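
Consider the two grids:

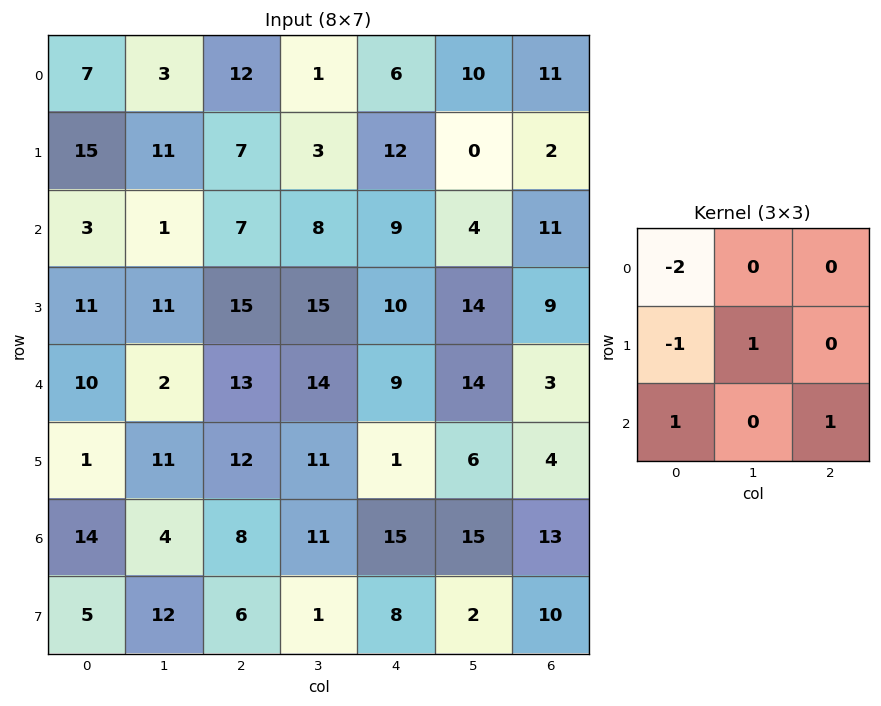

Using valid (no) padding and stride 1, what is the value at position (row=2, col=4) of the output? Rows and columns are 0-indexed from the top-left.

The receptive field on the input at this output position is [9 4 11 / 10 14 9 / 9 14 3]. Elementwise product with the kernel and sum: 9·-2 + 10·-1 + 14·1 + 9·1 + 3·1.

-2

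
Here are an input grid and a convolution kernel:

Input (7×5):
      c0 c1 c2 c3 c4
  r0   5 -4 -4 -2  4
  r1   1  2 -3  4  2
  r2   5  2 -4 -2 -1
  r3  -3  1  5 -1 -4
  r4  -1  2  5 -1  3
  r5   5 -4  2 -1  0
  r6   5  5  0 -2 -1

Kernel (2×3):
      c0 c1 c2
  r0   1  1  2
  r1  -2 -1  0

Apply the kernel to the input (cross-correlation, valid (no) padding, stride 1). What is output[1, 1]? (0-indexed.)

7

The receptive field on the input at this output position is [2 -3 4 / 2 -4 -2]. Elementwise product with the kernel and sum: 2·1 + -3·1 + 4·2 + 2·-2 + -4·-1.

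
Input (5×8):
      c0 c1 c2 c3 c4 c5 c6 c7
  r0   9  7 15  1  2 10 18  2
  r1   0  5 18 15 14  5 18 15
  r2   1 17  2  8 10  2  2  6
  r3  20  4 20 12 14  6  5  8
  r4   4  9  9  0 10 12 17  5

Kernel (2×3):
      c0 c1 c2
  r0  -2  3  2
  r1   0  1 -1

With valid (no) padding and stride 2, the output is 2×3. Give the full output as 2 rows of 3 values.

Output[0,0]: The receptive field on the input at this output position is [9 7 15 / 0 5 18]. Elementwise product with the kernel and sum: 9·-2 + 7·3 + 15·2 + 5·1 + 18·-1.
Output[0,1]: The receptive field on the input at this output position is [15 1 2 / 18 15 14]. Elementwise product with the kernel and sum: 15·-2 + 1·3 + 2·2 + 15·1 + 14·-1.

20 -22 49
37 38 -9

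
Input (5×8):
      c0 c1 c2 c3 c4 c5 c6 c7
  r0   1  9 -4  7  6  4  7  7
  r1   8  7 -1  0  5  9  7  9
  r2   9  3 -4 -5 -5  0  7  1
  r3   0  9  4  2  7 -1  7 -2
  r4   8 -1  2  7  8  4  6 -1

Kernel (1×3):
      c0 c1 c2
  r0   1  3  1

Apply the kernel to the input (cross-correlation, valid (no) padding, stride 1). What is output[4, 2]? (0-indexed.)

31

The receptive field on the input at this output position is [2 7 8]. Elementwise product with the kernel and sum: 2·1 + 7·3 + 8·1.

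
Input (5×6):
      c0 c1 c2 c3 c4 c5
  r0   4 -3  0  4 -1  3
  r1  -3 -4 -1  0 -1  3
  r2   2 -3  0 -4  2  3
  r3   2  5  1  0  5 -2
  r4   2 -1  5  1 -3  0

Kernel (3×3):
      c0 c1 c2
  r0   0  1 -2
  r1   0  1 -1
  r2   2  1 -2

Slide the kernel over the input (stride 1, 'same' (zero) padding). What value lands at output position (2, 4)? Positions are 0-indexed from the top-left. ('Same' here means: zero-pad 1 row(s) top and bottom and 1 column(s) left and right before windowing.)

The receptive field on the zero-padded input at this output position is [0 -1 3 / -4 2 3 / 0 5 -2]. Elementwise product with the kernel and sum: -1·1 + 3·-2 + 2·1 + 3·-1 + 0·2 + 5·1 + -2·-2.

1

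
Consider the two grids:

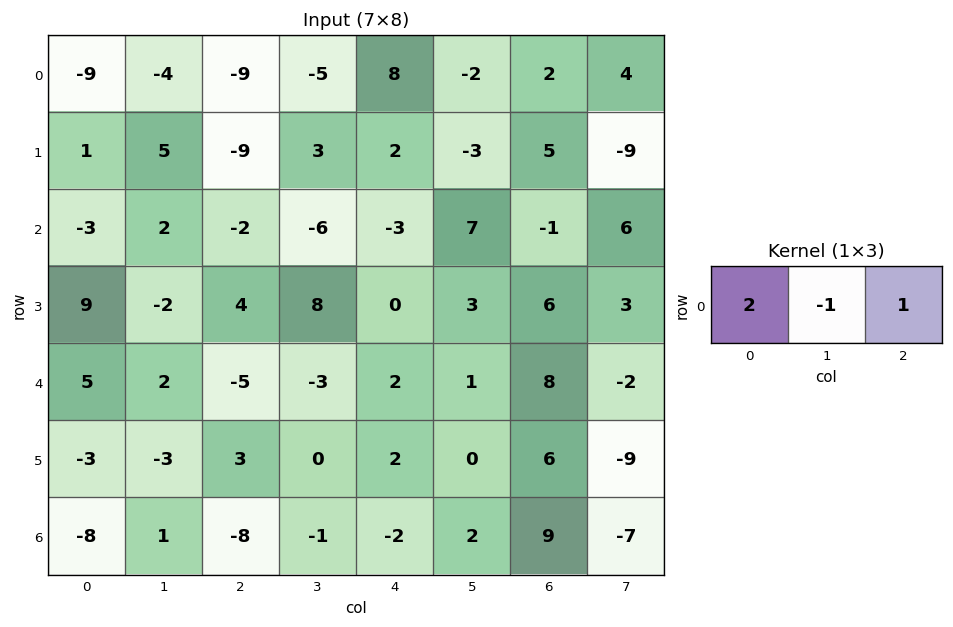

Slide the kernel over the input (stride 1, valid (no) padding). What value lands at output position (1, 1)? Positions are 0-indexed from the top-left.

The receptive field on the input at this output position is [5 -9 3]. Elementwise product with the kernel and sum: 5·2 + -9·-1 + 3·1.

22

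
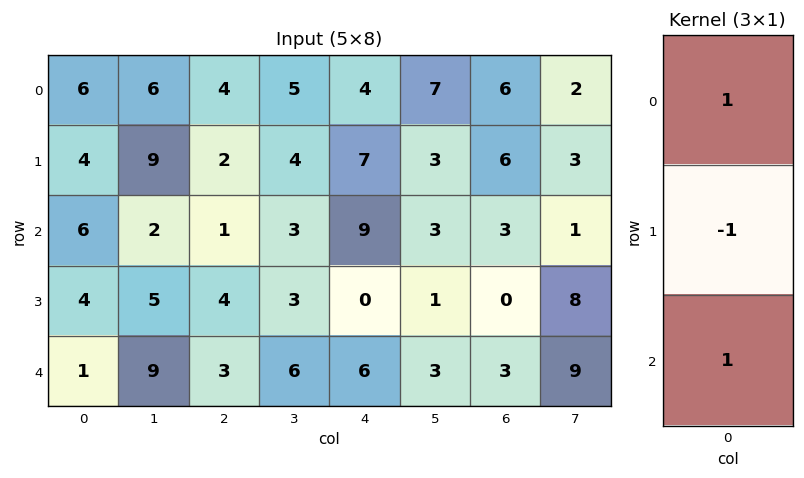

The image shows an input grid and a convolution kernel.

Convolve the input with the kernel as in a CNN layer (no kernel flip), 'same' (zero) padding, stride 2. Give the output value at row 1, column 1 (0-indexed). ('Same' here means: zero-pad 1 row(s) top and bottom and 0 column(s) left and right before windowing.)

The receptive field on the zero-padded input at this output position is [2 / 1 / 4]. Elementwise product with the kernel and sum: 2·1 + 1·-1 + 4·1.

5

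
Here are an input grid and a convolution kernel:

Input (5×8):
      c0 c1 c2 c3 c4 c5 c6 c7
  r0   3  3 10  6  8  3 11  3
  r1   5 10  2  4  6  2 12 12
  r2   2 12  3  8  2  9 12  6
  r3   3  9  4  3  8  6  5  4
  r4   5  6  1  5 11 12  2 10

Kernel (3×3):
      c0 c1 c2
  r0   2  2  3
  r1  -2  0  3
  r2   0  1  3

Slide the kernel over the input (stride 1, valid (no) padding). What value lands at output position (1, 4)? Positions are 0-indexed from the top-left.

The receptive field on the input at this output position is [6 2 12 / 2 9 12 / 8 6 5]. Elementwise product with the kernel and sum: 6·2 + 2·2 + 12·3 + 2·-2 + 12·3 + 6·1 + 5·3.

105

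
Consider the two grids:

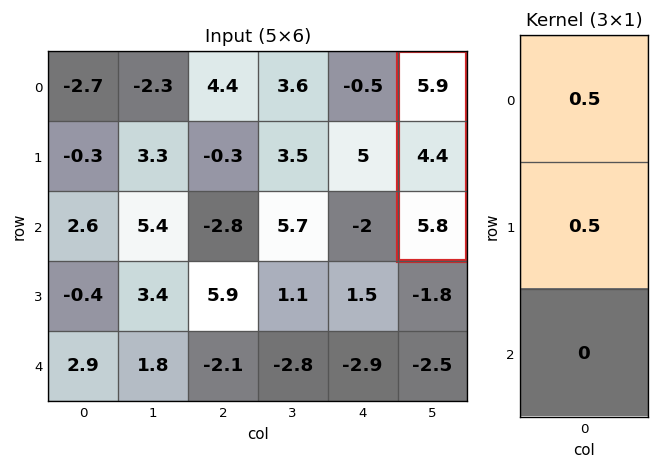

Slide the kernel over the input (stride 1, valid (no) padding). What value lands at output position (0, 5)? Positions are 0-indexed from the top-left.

The receptive field on the input at this output position is [5.9 / 4.4 / 5.8]. Elementwise product with the kernel and sum: 5.9·0.5 + 4.4·0.5.

5.15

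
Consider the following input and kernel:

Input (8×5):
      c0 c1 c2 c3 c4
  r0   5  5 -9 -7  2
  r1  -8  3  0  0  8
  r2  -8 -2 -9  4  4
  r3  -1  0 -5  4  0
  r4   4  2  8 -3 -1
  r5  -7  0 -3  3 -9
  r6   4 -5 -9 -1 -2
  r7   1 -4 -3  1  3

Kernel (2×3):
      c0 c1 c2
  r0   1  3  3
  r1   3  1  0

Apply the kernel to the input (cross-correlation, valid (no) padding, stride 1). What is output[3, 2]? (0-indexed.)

28

The receptive field on the input at this output position is [-5 4 0 / 8 -3 -1]. Elementwise product with the kernel and sum: -5·1 + 4·3 + 0·3 + 8·3 + -3·1.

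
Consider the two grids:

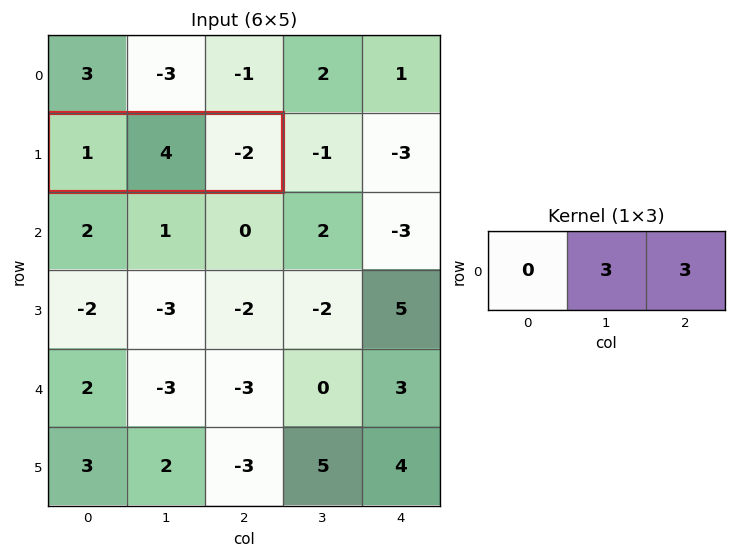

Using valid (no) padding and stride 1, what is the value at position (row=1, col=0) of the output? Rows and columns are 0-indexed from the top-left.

The receptive field on the input at this output position is [1 4 -2]. Elementwise product with the kernel and sum: 4·3 + -2·3.

6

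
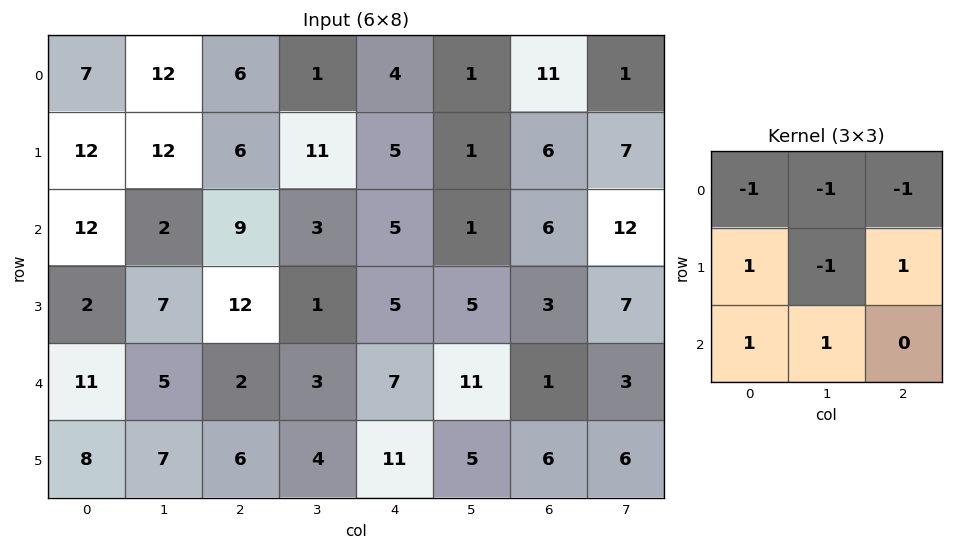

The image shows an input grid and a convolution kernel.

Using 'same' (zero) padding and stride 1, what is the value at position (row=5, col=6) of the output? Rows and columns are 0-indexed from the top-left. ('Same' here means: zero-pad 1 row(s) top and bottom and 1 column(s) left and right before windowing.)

The receptive field on the zero-padded input at this output position is [11 1 3 / 5 6 6 / 0 0 0]. Elementwise product with the kernel and sum: 11·-1 + 1·-1 + 3·-1 + 5·1 + 6·-1 + 6·1 + 0·1 + 0·1.

-10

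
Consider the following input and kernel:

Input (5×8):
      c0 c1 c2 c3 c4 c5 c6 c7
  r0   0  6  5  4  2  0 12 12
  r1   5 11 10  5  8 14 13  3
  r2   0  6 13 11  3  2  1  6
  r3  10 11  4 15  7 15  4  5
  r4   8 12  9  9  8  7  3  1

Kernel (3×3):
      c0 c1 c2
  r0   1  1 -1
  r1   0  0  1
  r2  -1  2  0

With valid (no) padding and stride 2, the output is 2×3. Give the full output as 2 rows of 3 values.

23 24 4
13 37 14

Output[0,0]: The receptive field on the input at this output position is [0 6 5 / 5 11 10 / 0 6 13]. Elementwise product with the kernel and sum: 0·1 + 6·1 + 5·-1 + 10·1 + 0·-1 + 6·2.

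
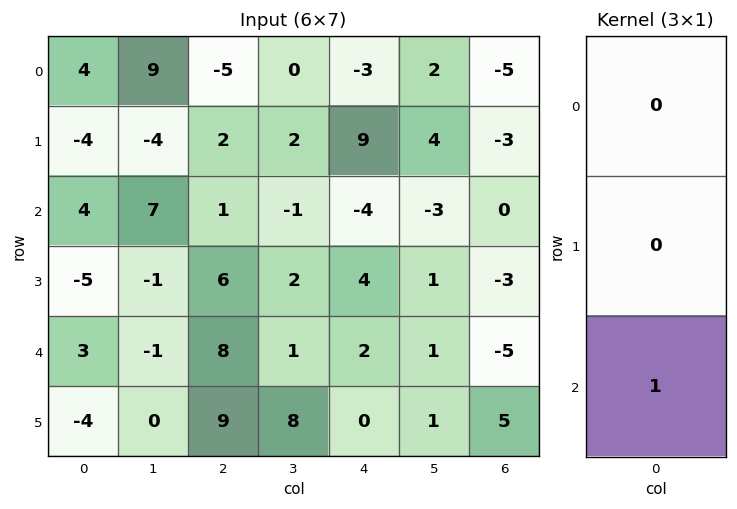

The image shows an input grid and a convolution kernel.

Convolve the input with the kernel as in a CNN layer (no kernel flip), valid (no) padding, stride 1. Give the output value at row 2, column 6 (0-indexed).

The receptive field on the input at this output position is [0 / -3 / -5]. Elementwise product with the kernel and sum: -5·1.

-5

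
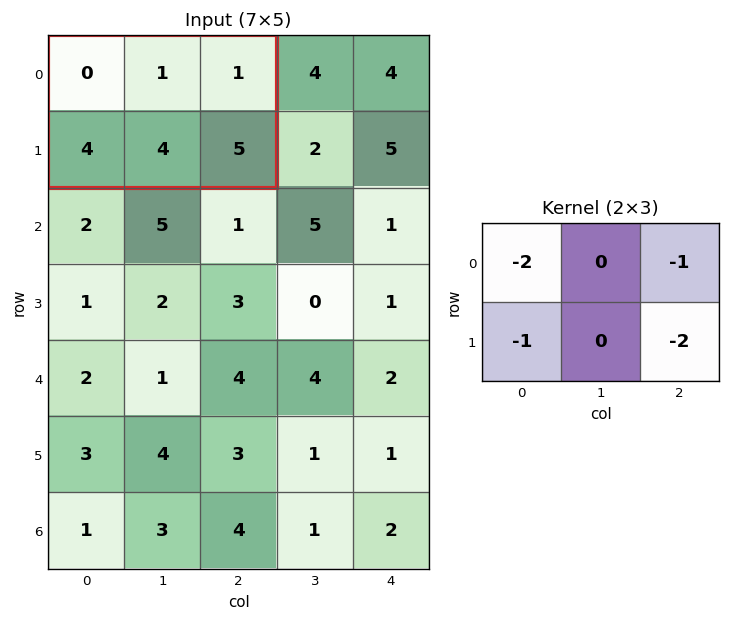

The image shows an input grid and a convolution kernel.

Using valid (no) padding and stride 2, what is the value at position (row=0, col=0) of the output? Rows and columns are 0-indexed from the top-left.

-15

The receptive field on the input at this output position is [0 1 1 / 4 4 5]. Elementwise product with the kernel and sum: 0·-2 + 1·-1 + 4·-1 + 5·-2.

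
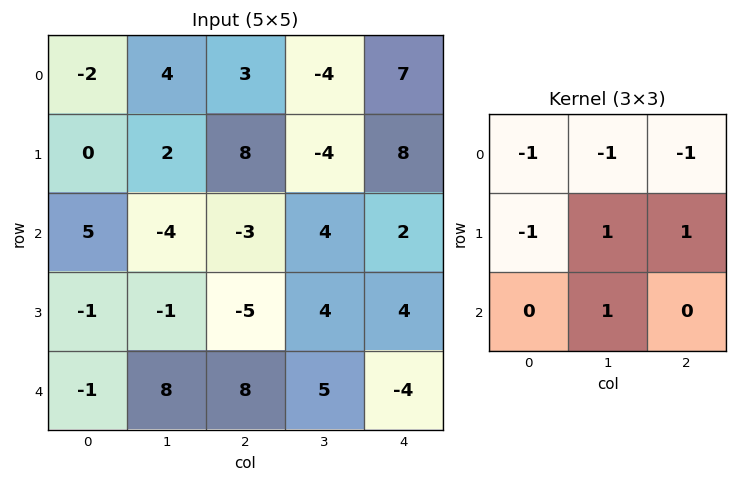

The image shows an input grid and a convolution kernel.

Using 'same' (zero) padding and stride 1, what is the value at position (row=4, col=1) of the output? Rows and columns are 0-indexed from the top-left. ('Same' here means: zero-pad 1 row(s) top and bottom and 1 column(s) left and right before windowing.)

The receptive field on the zero-padded input at this output position is [-1 -1 -5 / -1 8 8 / 0 0 0]. Elementwise product with the kernel and sum: -1·-1 + -1·-1 + -5·-1 + -1·-1 + 8·1 + 8·1 + 0·1.

24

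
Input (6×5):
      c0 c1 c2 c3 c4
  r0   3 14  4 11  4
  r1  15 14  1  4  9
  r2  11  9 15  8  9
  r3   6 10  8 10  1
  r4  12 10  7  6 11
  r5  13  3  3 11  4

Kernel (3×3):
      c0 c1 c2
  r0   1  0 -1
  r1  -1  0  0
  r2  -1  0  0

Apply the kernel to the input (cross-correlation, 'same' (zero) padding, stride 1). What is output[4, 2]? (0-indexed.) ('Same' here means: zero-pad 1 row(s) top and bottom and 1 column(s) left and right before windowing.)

-13

The receptive field on the zero-padded input at this output position is [10 8 10 / 10 7 6 / 3 3 11]. Elementwise product with the kernel and sum: 10·1 + 10·-1 + 10·-1 + 3·-1.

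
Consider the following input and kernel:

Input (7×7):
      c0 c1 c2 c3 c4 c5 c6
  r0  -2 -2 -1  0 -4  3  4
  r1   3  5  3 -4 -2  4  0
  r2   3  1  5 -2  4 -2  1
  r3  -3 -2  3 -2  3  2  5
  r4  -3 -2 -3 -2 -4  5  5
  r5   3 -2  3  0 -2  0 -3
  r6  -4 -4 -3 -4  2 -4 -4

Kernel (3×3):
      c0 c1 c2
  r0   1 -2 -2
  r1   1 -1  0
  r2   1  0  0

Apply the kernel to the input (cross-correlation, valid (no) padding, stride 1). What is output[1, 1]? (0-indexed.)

The receptive field on the input at this output position is [5 3 -4 / 1 5 -2 / -2 3 -2]. Elementwise product with the kernel and sum: 5·1 + 3·-2 + -4·-2 + 1·1 + 5·-1 + -2·1.

1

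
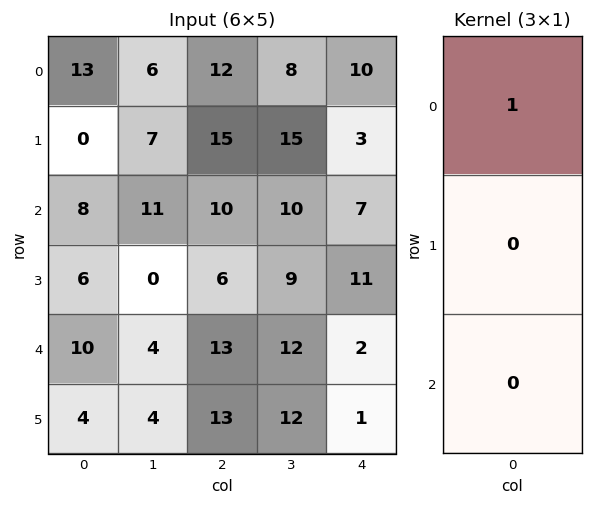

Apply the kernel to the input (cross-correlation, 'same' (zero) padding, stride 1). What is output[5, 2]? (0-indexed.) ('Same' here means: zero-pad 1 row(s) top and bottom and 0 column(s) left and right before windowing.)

The receptive field on the zero-padded input at this output position is [13 / 13 / 0]. Elementwise product with the kernel and sum: 13·1.

13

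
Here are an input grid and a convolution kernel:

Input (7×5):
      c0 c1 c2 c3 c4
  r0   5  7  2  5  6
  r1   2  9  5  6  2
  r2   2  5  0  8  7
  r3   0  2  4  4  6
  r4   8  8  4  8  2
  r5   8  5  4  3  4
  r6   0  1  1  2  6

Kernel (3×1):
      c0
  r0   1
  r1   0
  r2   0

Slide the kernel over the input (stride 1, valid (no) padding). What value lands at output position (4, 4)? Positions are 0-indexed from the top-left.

The receptive field on the input at this output position is [2 / 4 / 6]. Elementwise product with the kernel and sum: 2·1.

2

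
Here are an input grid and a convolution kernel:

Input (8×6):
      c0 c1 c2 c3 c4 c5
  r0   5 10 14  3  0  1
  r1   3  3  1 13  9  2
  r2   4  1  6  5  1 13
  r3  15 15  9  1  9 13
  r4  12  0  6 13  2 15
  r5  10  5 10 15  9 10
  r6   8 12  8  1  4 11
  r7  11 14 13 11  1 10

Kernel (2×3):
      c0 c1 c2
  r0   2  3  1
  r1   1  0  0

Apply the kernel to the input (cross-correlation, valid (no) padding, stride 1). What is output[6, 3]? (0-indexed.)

36

The receptive field on the input at this output position is [1 4 11 / 11 1 10]. Elementwise product with the kernel and sum: 1·2 + 4·3 + 11·1 + 11·1.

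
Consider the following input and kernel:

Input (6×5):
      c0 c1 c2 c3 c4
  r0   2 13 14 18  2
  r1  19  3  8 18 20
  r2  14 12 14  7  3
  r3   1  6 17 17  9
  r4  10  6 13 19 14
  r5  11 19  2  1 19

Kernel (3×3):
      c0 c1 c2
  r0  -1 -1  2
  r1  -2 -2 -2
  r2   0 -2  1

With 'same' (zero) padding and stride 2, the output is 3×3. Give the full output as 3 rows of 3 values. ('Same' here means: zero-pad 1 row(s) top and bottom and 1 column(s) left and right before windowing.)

-65 -88 -80
-61 -58 -76
-24 -68 -130

Output[0,0]: The receptive field on the zero-padded input at this output position is [0 0 0 / 0 2 13 / 0 19 3]. Elementwise product with the kernel and sum: 0·-1 + 0·-1 + 0·2 + 0·-2 + 2·-2 + 13·-2 + 19·-2 + 3·1.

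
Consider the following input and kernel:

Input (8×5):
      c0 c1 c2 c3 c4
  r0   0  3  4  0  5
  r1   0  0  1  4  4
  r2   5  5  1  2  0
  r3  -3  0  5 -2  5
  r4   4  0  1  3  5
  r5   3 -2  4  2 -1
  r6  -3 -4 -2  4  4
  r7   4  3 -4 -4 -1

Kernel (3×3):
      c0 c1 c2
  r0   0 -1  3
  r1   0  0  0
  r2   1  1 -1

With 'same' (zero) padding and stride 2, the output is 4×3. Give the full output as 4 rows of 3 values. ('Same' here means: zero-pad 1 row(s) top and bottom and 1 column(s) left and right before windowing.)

0 -3 8
-3 18 -1
8 -11 -4
-8 5 -4

Output[0,0]: The receptive field on the zero-padded input at this output position is [0 0 0 / 0 0 3 / 0 0 0]. Elementwise product with the kernel and sum: 0·-1 + 0·3 + 0·1 + 0·1 + 0·-1.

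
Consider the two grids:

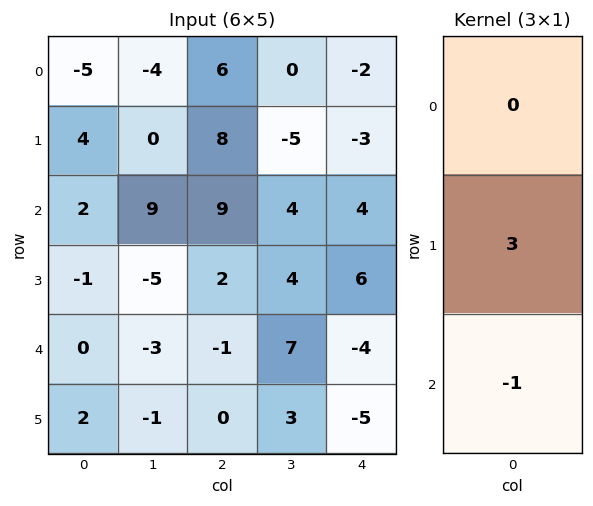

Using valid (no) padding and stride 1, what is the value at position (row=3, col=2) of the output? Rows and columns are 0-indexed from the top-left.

-3

The receptive field on the input at this output position is [2 / -1 / 0]. Elementwise product with the kernel and sum: -1·3 + 0·-1.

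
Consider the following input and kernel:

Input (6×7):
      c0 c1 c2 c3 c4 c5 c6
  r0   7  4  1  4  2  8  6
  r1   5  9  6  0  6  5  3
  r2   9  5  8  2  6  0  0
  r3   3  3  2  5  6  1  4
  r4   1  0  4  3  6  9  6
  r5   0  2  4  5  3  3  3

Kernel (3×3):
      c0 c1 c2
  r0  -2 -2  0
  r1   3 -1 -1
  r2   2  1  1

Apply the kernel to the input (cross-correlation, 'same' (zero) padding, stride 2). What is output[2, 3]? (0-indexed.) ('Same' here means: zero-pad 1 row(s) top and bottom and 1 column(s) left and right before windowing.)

20

The receptive field on the zero-padded input at this output position is [1 4 0 / 9 6 0 / 3 3 0]. Elementwise product with the kernel and sum: 1·-2 + 4·-2 + 9·3 + 6·-1 + 0·-1 + 3·2 + 3·1 + 0·1.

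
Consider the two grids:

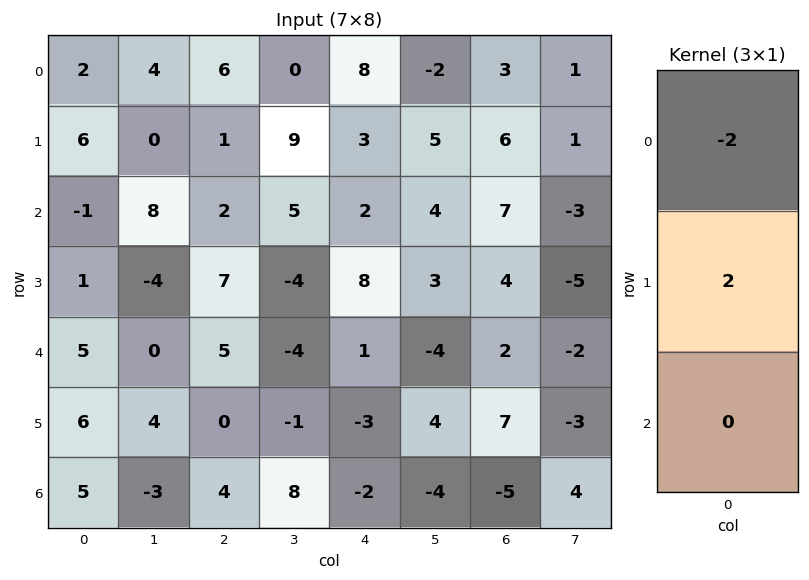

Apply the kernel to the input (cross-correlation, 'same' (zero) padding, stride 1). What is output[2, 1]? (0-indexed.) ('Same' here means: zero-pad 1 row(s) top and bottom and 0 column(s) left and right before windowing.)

16

The receptive field on the zero-padded input at this output position is [0 / 8 / -4]. Elementwise product with the kernel and sum: 0·-2 + 8·2.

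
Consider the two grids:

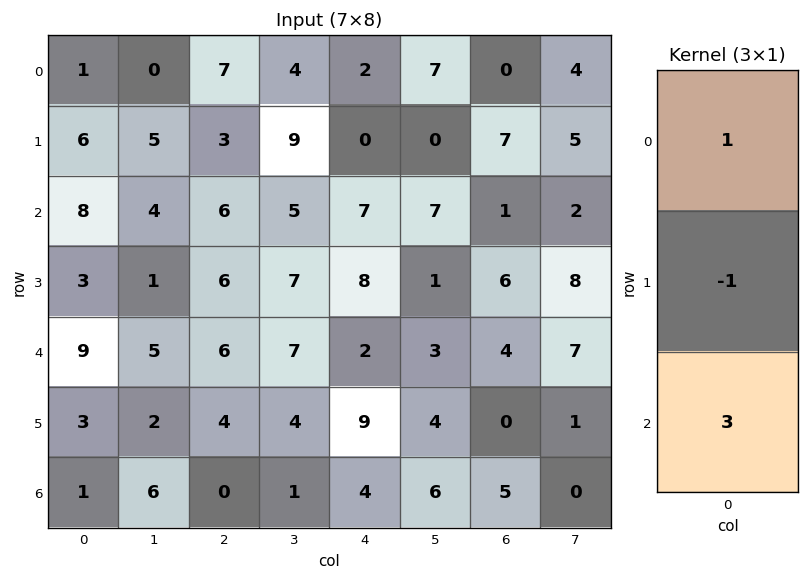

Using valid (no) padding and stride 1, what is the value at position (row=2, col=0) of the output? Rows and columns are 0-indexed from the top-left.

32

The receptive field on the input at this output position is [8 / 3 / 9]. Elementwise product with the kernel and sum: 8·1 + 3·-1 + 9·3.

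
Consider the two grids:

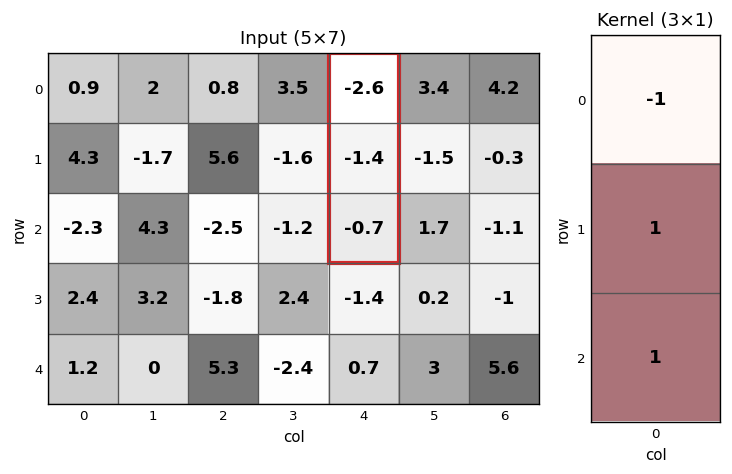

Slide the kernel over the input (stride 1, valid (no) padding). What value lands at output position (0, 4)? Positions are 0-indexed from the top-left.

0.5

The receptive field on the input at this output position is [-2.6 / -1.4 / -0.7]. Elementwise product with the kernel and sum: -2.6·-1 + -1.4·1 + -0.7·1.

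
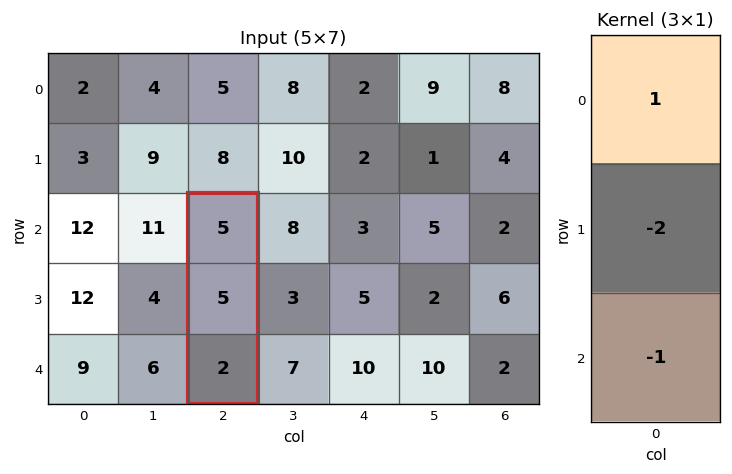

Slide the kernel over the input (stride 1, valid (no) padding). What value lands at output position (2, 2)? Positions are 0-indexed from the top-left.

-7

The receptive field on the input at this output position is [5 / 5 / 2]. Elementwise product with the kernel and sum: 5·1 + 5·-2 + 2·-1.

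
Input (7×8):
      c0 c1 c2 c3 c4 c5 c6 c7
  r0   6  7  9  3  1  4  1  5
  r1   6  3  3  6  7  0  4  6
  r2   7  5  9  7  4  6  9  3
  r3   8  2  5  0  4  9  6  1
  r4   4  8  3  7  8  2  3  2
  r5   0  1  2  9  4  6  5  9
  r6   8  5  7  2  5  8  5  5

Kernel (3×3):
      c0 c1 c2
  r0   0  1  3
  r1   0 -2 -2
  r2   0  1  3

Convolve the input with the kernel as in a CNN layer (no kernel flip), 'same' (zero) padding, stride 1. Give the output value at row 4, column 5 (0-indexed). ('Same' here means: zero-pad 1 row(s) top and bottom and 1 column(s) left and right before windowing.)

38

The receptive field on the zero-padded input at this output position is [4 9 6 / 8 2 3 / 4 6 5]. Elementwise product with the kernel and sum: 9·1 + 6·3 + 2·-2 + 3·-2 + 6·1 + 5·3.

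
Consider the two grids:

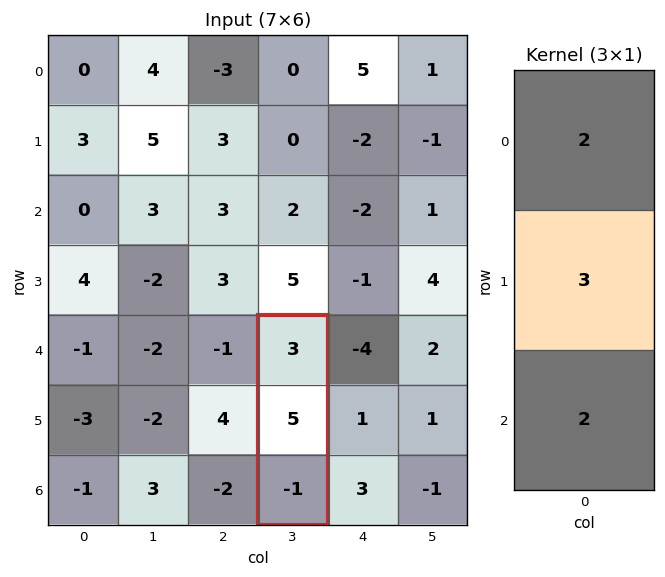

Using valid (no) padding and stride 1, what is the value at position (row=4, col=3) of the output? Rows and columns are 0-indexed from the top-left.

The receptive field on the input at this output position is [3 / 5 / -1]. Elementwise product with the kernel and sum: 3·2 + 5·3 + -1·2.

19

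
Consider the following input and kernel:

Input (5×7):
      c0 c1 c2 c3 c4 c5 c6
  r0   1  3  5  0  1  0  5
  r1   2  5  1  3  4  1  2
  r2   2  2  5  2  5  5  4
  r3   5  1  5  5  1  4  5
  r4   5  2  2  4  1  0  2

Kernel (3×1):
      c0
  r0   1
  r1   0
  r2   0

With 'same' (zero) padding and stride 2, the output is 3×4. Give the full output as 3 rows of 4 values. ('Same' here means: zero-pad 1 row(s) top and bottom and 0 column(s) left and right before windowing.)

0 0 0 0
2 1 4 2
5 5 1 5

Output[0,0]: The receptive field on the zero-padded input at this output position is [0 / 1 / 2]. Elementwise product with the kernel and sum: 0·1.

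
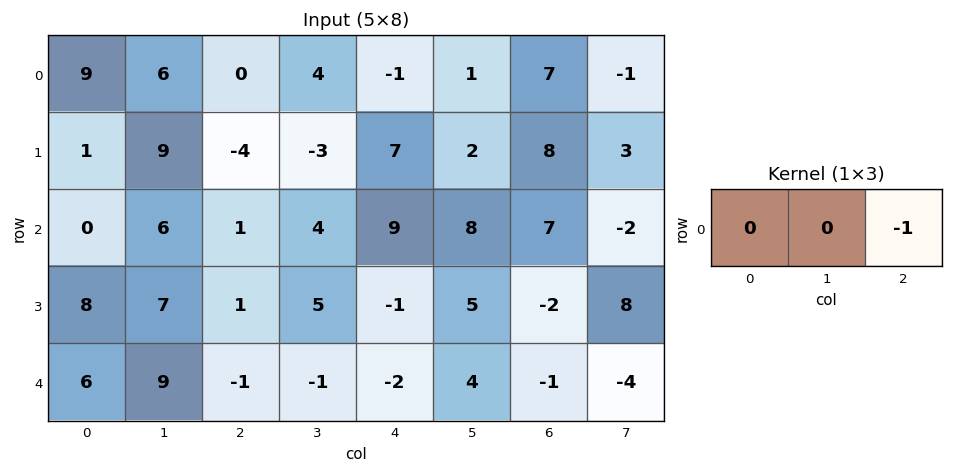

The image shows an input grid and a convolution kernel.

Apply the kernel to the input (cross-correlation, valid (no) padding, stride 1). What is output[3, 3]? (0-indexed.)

-5

The receptive field on the input at this output position is [5 -1 5]. Elementwise product with the kernel and sum: 5·-1.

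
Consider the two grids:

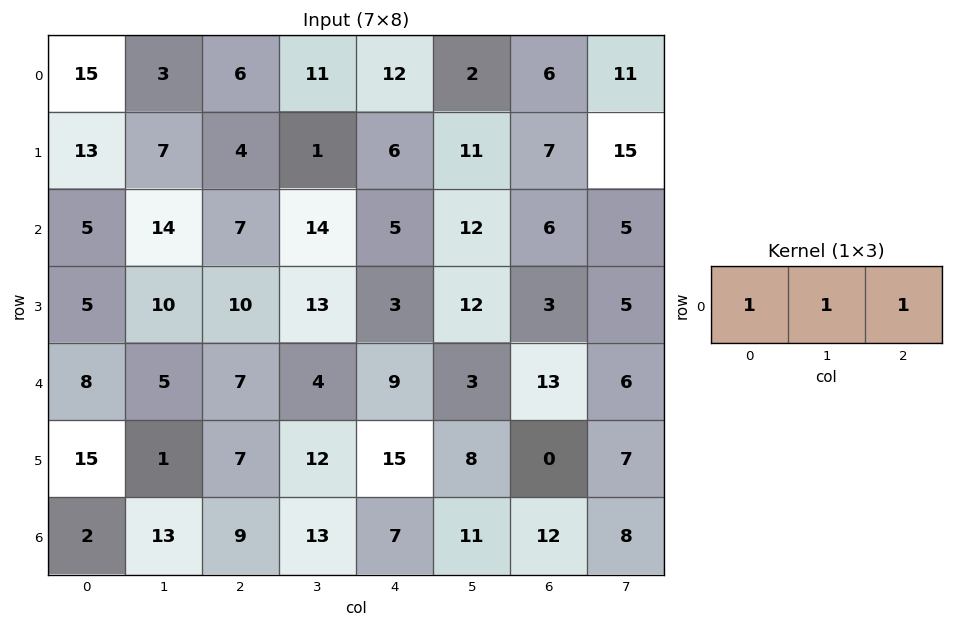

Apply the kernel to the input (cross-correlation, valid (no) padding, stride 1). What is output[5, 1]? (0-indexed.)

20

The receptive field on the input at this output position is [1 7 12]. Elementwise product with the kernel and sum: 1·1 + 7·1 + 12·1.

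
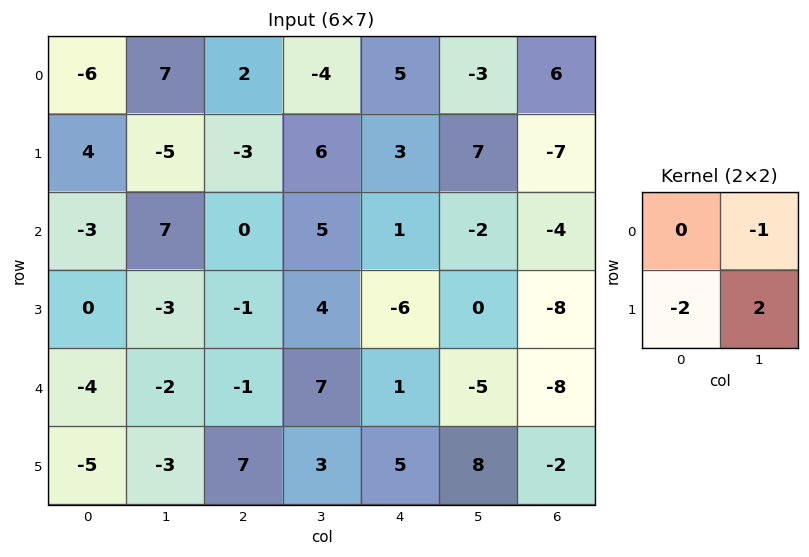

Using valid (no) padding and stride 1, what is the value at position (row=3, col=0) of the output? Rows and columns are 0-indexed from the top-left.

The receptive field on the input at this output position is [0 -3 / -4 -2]. Elementwise product with the kernel and sum: -3·-1 + -4·-2 + -2·2.

7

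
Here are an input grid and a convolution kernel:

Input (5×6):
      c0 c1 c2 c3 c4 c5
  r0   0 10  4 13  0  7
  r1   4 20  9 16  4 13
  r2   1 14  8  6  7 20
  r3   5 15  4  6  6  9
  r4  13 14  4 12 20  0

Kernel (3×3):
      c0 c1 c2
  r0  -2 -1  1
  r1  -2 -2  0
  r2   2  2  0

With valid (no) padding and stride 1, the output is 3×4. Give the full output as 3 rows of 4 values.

-24 -25 -43 -33
-9 -39 -38 -25
6 -32 -3 41

Output[0,0]: The receptive field on the input at this output position is [0 10 4 / 4 20 9 / 1 14 8]. Elementwise product with the kernel and sum: 0·-2 + 10·-1 + 4·1 + 4·-2 + 20·-2 + 1·2 + 14·2.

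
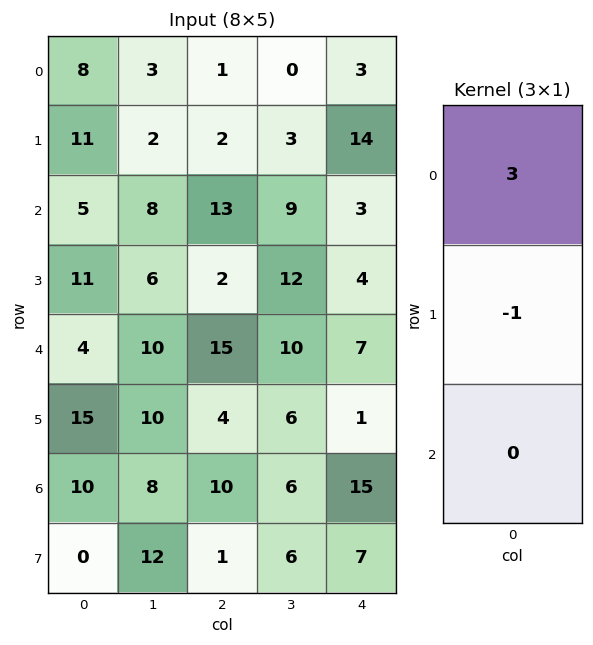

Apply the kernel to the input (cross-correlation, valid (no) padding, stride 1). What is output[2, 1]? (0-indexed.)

The receptive field on the input at this output position is [8 / 6 / 10]. Elementwise product with the kernel and sum: 8·3 + 6·-1.

18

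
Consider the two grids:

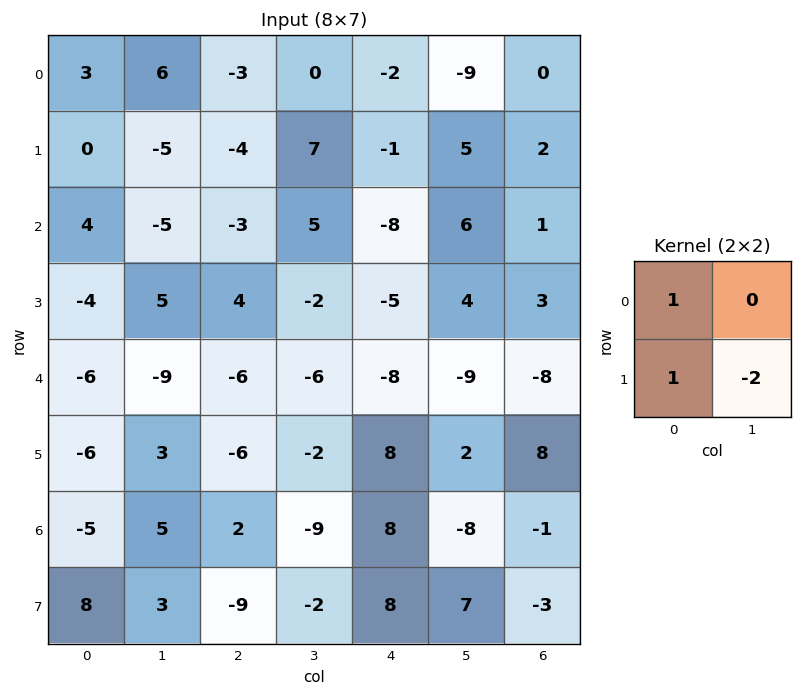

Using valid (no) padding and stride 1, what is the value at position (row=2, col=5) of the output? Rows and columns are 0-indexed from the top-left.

The receptive field on the input at this output position is [6 1 / 4 3]. Elementwise product with the kernel and sum: 6·1 + 4·1 + 3·-2.

4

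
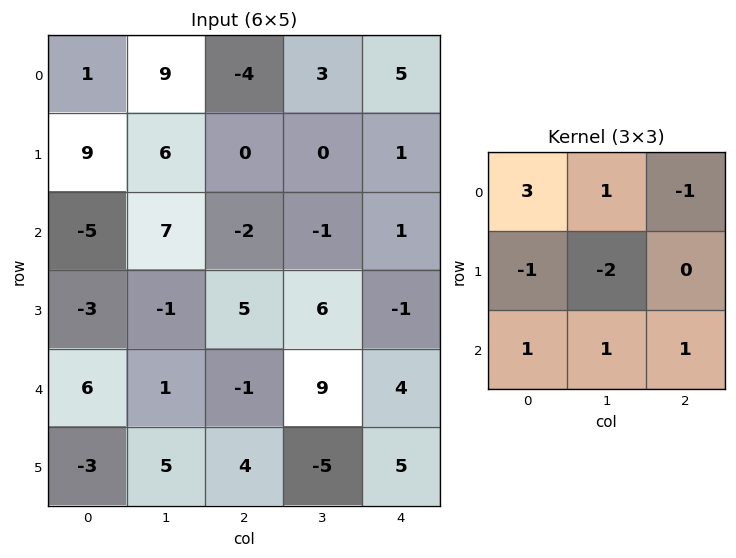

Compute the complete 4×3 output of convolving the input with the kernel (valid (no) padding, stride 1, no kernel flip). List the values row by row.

Output[0,0]: The receptive field on the input at this output position is [1 9 -4 / 9 6 0 / -5 7 -2]. Elementwise product with the kernel and sum: 1·3 + 9·1 + -4·-1 + 9·-1 + 6·-2 + -5·1 + 7·1 + -2·1.

-5 18 -16
25 25 13
5 20 -13
-17 1 9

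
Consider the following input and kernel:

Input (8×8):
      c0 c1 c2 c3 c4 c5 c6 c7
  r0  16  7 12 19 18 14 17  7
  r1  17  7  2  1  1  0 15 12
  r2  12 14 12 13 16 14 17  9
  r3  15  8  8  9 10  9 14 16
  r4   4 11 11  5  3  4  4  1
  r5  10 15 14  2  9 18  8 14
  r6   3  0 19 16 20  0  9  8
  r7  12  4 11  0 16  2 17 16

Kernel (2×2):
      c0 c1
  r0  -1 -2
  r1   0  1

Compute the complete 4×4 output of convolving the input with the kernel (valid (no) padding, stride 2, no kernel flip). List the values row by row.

-23 -49 -46 -19
-32 -29 -35 -19
-11 -19 7 8
1 -51 -18 -9

Output[0,0]: The receptive field on the input at this output position is [16 7 / 17 7]. Elementwise product with the kernel and sum: 16·-1 + 7·-2 + 7·1.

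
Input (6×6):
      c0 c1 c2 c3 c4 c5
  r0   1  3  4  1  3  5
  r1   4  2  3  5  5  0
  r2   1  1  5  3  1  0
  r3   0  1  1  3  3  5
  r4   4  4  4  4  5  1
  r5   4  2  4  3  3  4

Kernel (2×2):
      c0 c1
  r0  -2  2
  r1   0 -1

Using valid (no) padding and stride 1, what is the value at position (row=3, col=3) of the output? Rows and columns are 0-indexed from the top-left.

-5

The receptive field on the input at this output position is [3 3 / 4 5]. Elementwise product with the kernel and sum: 3·-2 + 3·2 + 5·-1.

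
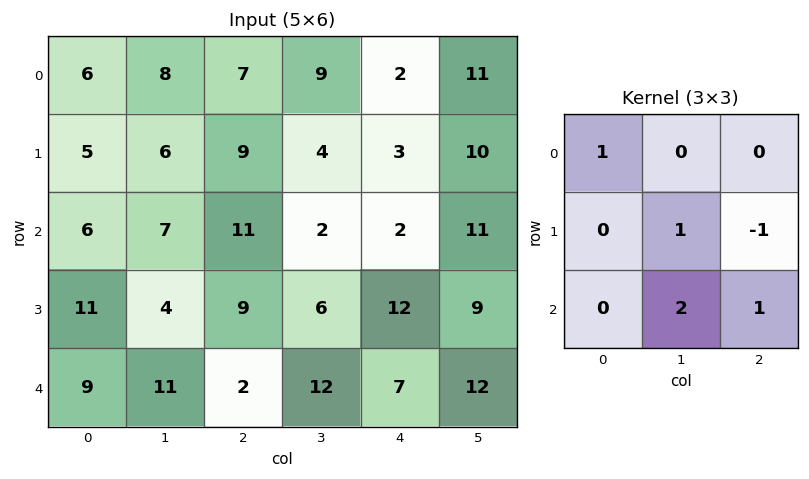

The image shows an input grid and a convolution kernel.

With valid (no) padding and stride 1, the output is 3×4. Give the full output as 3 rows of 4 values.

28 37 14 17
18 39 33 28
25 26 36 31

Output[0,0]: The receptive field on the input at this output position is [6 8 7 / 5 6 9 / 6 7 11]. Elementwise product with the kernel and sum: 6·1 + 6·1 + 9·-1 + 7·2 + 11·1.
Output[0,1]: The receptive field on the input at this output position is [8 7 9 / 6 9 4 / 7 11 2]. Elementwise product with the kernel and sum: 8·1 + 9·1 + 4·-1 + 11·2 + 2·1.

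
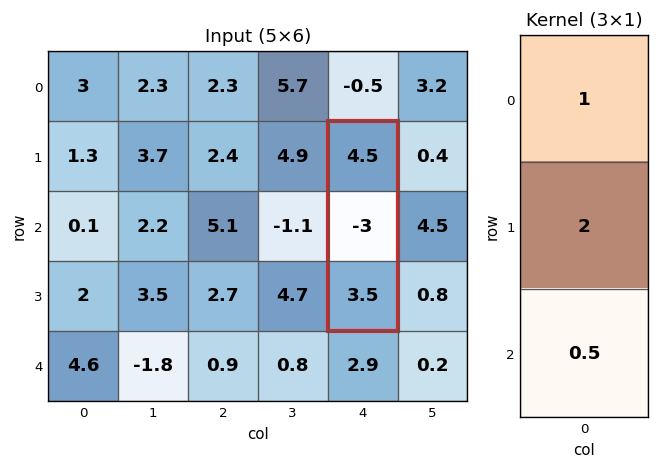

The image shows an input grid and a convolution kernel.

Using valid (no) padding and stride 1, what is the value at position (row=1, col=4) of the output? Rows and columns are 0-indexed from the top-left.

The receptive field on the input at this output position is [4.5 / -3 / 3.5]. Elementwise product with the kernel and sum: 4.5·1 + -3·2 + 3.5·0.5.

0.25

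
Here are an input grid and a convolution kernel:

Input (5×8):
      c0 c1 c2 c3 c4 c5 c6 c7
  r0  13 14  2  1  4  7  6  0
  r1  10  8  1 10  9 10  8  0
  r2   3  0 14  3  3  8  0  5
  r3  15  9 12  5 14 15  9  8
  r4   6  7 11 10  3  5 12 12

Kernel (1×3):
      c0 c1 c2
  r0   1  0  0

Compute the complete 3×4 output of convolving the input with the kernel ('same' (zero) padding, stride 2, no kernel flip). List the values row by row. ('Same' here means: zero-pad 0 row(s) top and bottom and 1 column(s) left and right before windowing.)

Output[0,0]: The receptive field on the zero-padded input at this output position is [0 13 14]. Elementwise product with the kernel and sum: 0·1.
Output[0,1]: The receptive field on the zero-padded input at this output position is [14 2 1]. Elementwise product with the kernel and sum: 14·1.

0 14 1 7
0 0 3 8
0 7 10 5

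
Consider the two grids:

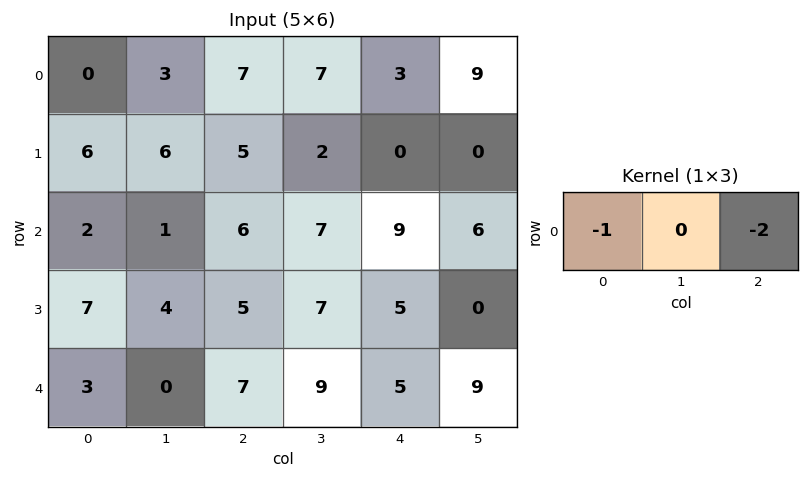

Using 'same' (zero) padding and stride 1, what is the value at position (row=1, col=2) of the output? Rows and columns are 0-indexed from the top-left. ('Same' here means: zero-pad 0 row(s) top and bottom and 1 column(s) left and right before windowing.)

The receptive field on the zero-padded input at this output position is [6 5 2]. Elementwise product with the kernel and sum: 6·-1 + 2·-2.

-10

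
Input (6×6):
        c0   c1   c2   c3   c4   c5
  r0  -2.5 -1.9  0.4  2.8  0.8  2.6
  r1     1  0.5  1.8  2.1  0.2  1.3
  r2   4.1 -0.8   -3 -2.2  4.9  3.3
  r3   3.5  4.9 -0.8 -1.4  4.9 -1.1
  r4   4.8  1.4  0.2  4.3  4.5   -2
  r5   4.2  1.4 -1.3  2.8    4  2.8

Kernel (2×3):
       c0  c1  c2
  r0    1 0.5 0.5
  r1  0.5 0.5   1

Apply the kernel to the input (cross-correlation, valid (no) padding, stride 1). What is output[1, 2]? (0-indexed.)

The receptive field on the input at this output position is [1.8 2.1 0.2 / -3 -2.2 4.9]. Elementwise product with the kernel and sum: 1.8·1 + 2.1·0.5 + 0.2·0.5 + -3·0.5 + -2.2·0.5 + 4.9·1.

5.25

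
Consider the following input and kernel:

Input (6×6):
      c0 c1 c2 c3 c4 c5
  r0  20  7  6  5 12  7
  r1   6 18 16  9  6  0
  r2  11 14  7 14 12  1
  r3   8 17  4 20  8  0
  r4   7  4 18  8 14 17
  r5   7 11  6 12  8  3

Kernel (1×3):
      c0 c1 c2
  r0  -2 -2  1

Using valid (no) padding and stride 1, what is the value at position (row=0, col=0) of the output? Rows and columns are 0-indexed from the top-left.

The receptive field on the input at this output position is [20 7 6]. Elementwise product with the kernel and sum: 20·-2 + 7·-2 + 6·1.

-48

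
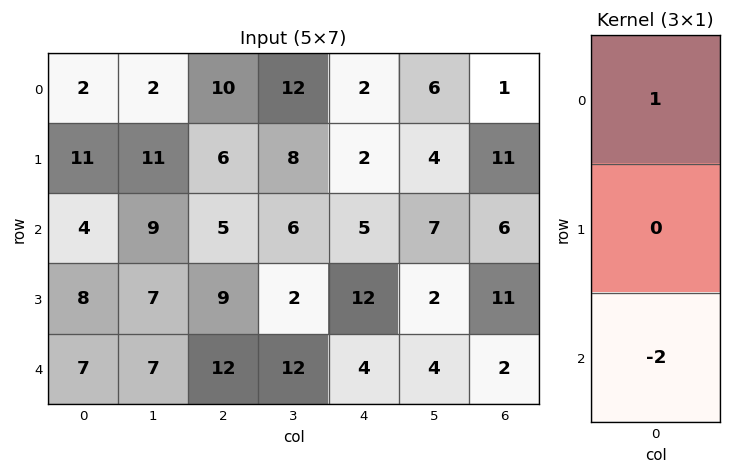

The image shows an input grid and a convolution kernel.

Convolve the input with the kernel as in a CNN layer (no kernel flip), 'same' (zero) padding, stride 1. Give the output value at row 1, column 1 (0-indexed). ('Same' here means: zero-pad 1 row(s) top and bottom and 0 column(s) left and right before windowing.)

The receptive field on the zero-padded input at this output position is [2 / 11 / 9]. Elementwise product with the kernel and sum: 2·1 + 9·-2.

-16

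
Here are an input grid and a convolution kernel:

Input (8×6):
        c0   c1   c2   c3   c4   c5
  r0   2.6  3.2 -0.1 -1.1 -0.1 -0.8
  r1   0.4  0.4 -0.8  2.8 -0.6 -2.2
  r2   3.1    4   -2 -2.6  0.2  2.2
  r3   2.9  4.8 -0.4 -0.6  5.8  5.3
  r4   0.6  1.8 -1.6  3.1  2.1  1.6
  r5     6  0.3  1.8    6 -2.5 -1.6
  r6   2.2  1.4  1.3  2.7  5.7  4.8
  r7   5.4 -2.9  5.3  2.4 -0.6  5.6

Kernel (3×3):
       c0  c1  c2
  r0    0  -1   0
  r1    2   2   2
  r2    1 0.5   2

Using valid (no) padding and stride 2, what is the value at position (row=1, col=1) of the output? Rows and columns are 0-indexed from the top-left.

The receptive field on the input at this output position is [-2 -2.6 0.2 / -0.4 -0.6 5.8 / -1.6 3.1 2.1]. Elementwise product with the kernel and sum: -2.6·-1 + -0.4·2 + -0.6·2 + 5.8·2 + -1.6·1 + 3.1·0.5 + 2.1·2.

16.35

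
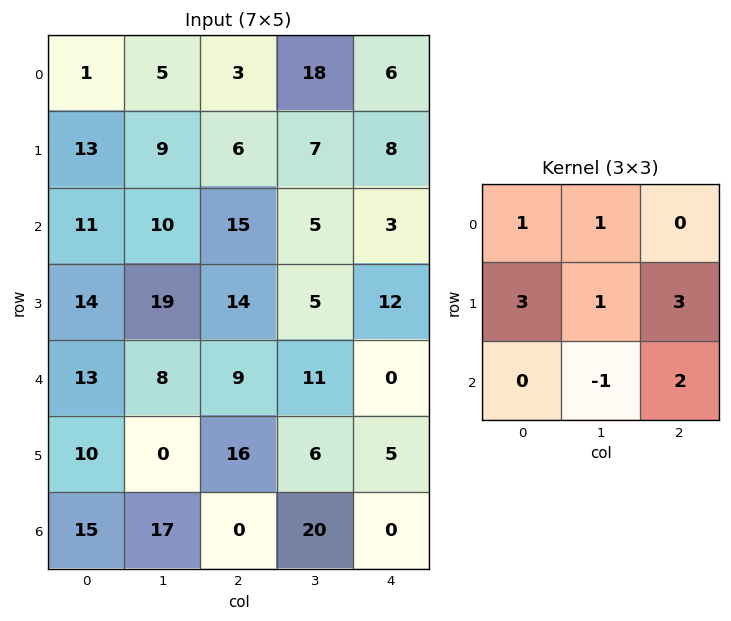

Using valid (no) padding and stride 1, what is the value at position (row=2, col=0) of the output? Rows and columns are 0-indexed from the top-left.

The receptive field on the input at this output position is [11 10 15 / 14 19 14 / 13 8 9]. Elementwise product with the kernel and sum: 11·1 + 10·1 + 14·3 + 19·1 + 14·3 + 8·-1 + 9·2.

134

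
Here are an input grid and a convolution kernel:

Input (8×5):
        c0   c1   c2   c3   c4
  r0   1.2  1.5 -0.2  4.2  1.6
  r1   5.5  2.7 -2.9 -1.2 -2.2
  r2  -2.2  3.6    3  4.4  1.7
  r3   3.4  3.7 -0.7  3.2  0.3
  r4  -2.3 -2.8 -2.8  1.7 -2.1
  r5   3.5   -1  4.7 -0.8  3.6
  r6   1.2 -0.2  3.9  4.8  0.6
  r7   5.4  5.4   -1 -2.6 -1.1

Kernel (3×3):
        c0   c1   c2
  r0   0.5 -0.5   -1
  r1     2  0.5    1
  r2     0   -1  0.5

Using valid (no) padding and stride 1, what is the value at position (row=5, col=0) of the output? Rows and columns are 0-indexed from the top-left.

-2.15

The receptive field on the input at this output position is [3.5 -1 4.7 / 1.2 -0.2 3.9 / 5.4 5.4 -1]. Elementwise product with the kernel and sum: 3.5·0.5 + -1·-0.5 + 4.7·-1 + 1.2·2 + -0.2·0.5 + 3.9·1 + 5.4·-1 + -1·0.5.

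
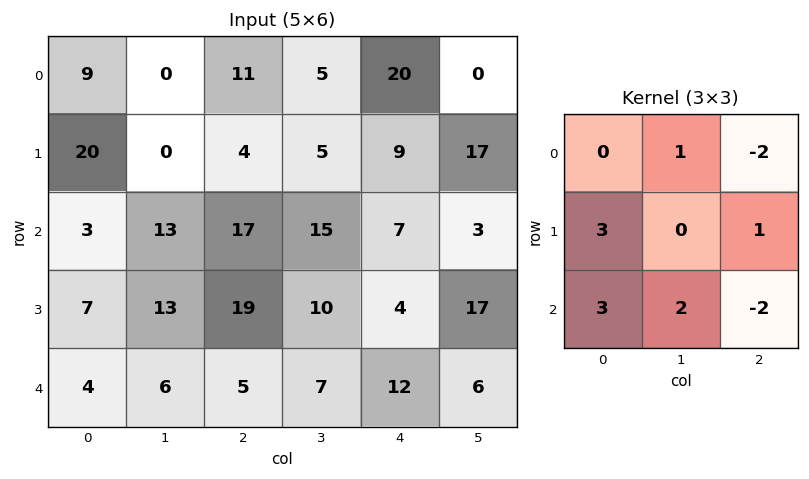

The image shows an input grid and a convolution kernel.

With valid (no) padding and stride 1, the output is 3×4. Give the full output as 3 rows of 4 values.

Output[0,0]: The receptive field on the input at this output position is [9 0 11 / 20 0 4 / 3 13 17]. Elementwise product with the kernel and sum: 0·1 + 11·-2 + 20·3 + 4·1 + 3·3 + 13·2 + 17·-2.

43 49 53 105
27 105 114 27
33 50 67 81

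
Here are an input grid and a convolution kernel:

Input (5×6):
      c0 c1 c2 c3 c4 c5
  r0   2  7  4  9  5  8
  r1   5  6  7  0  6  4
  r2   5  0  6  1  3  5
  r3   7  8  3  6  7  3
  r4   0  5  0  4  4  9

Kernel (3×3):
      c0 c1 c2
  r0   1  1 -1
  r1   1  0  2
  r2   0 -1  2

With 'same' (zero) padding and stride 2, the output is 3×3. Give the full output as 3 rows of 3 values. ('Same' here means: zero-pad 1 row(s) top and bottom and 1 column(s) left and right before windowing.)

Output[0,0]: The receptive field on the zero-padded input at this output position is [0 0 0 / 0 2 7 / 0 5 6]. Elementwise product with the kernel and sum: 0·1 + 0·1 + 0·-1 + 0·1 + 7·2 + 5·-1 + 6·2.
Output[0,1]: The receptive field on the zero-padded input at this output position is [0 0 0 / 7 4 9 / 6 7 0]. Elementwise product with the kernel and sum: 0·1 + 0·1 + 0·-1 + 7·1 + 9·2 + 7·-1 + 0·2.

21 18 27
8 24 12
9 18 32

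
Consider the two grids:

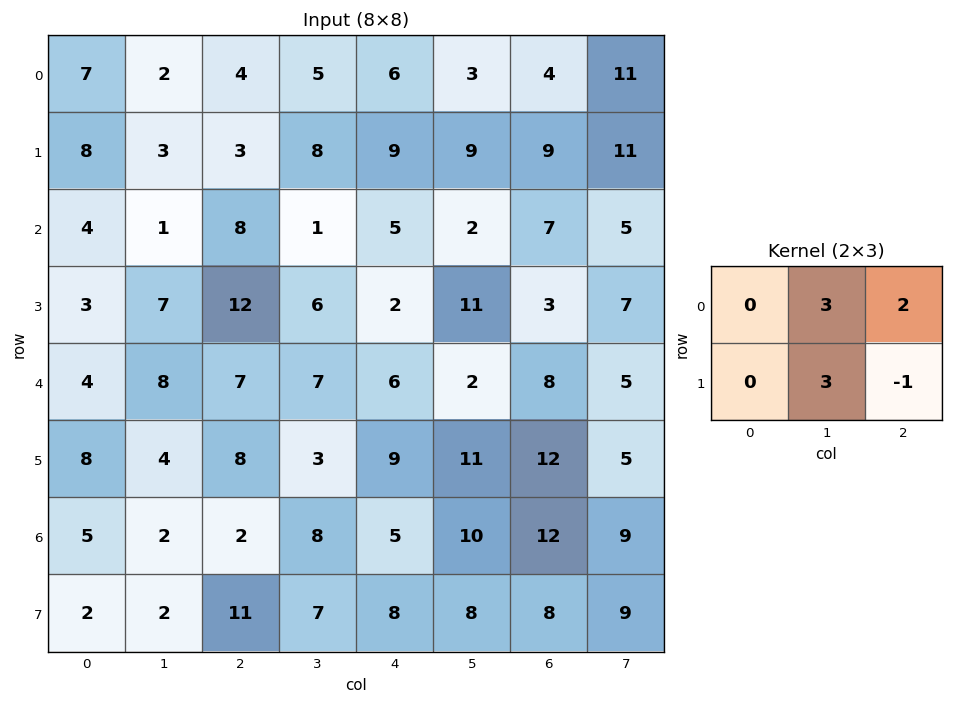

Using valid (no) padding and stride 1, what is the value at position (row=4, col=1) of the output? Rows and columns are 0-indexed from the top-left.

The receptive field on the input at this output position is [8 7 7 / 4 8 3]. Elementwise product with the kernel and sum: 7·3 + 7·2 + 8·3 + 3·-1.

56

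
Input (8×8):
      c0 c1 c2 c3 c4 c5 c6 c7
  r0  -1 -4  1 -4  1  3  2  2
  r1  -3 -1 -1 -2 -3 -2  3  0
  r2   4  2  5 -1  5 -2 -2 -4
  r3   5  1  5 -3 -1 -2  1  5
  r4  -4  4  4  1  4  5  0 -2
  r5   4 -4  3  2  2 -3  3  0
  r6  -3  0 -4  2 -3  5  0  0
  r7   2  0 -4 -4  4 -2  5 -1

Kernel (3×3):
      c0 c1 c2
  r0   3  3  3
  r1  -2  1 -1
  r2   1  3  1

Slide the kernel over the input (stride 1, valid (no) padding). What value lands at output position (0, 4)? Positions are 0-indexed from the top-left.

16

The receptive field on the input at this output position is [1 3 2 / -3 -2 3 / 5 -2 -2]. Elementwise product with the kernel and sum: 1·3 + 3·3 + 2·3 + -3·-2 + -2·1 + 3·-1 + 5·1 + -2·3 + -2·1.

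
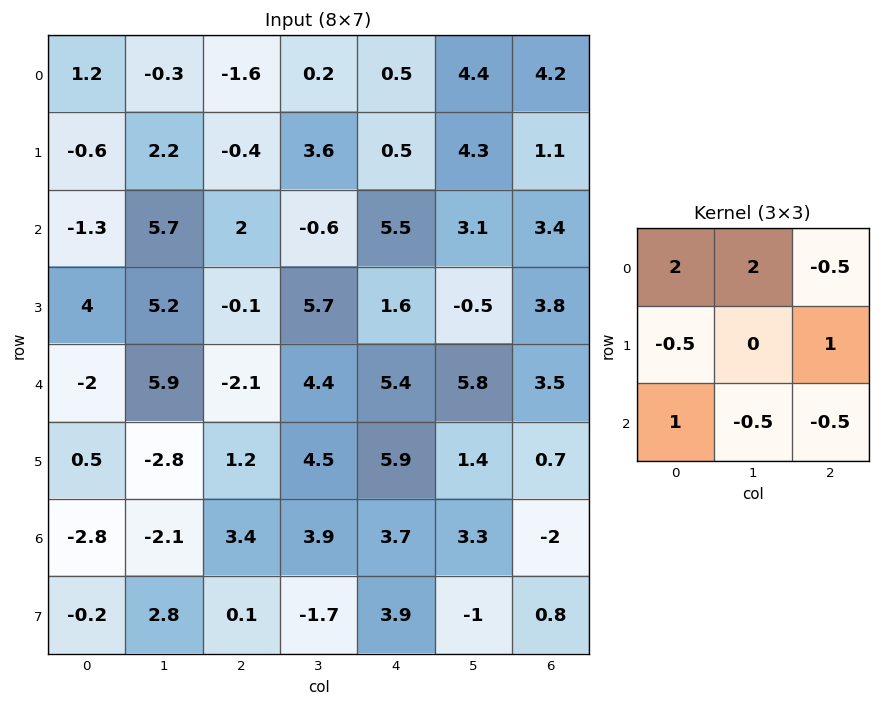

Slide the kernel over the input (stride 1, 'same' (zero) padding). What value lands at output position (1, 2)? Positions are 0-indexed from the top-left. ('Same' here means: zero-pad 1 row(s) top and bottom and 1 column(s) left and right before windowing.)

3.6

The receptive field on the zero-padded input at this output position is [-0.3 -1.6 0.2 / 2.2 -0.4 3.6 / 5.7 2 -0.6]. Elementwise product with the kernel and sum: -0.3·2 + -1.6·2 + 0.2·-0.5 + 2.2·-0.5 + 3.6·1 + 5.7·1 + 2·-0.5 + -0.6·-0.5.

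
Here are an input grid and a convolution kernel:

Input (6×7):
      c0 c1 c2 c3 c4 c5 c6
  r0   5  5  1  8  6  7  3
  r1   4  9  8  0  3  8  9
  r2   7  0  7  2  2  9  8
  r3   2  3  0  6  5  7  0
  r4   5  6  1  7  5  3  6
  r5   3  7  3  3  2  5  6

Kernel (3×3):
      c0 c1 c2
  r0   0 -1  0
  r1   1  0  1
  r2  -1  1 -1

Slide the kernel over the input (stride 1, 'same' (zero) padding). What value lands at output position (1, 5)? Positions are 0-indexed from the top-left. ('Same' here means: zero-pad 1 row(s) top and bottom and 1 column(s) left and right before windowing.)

4

The receptive field on the zero-padded input at this output position is [6 7 3 / 3 8 9 / 2 9 8]. Elementwise product with the kernel and sum: 7·-1 + 3·1 + 9·1 + 2·-1 + 9·1 + 8·-1.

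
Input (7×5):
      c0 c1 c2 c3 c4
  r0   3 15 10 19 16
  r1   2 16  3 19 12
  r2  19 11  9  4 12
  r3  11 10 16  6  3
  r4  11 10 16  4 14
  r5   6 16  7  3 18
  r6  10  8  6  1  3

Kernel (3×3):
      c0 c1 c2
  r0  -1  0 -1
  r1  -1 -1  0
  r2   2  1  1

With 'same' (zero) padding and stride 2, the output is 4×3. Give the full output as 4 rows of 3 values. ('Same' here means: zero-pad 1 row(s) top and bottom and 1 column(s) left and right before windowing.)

Output[0,0]: The receptive field on the zero-padded input at this output position is [0 0 0 / 0 3 15 / 0 2 16]. Elementwise product with the kernel and sum: 0·-1 + 0·-1 + 0·-1 + 3·-1 + 0·2 + 2·1 + 16·1.

15 29 15
-14 -13 -20
1 0 0
-26 -33 -7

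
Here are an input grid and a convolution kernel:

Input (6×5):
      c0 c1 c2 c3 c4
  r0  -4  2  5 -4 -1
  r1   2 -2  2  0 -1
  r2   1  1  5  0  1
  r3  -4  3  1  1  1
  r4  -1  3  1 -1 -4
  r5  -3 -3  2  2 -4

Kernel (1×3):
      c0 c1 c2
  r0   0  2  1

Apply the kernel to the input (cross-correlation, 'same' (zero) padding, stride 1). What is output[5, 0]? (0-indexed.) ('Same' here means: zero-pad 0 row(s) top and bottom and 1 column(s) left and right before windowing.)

The receptive field on the zero-padded input at this output position is [0 -3 -3]. Elementwise product with the kernel and sum: -3·2 + -3·1.

-9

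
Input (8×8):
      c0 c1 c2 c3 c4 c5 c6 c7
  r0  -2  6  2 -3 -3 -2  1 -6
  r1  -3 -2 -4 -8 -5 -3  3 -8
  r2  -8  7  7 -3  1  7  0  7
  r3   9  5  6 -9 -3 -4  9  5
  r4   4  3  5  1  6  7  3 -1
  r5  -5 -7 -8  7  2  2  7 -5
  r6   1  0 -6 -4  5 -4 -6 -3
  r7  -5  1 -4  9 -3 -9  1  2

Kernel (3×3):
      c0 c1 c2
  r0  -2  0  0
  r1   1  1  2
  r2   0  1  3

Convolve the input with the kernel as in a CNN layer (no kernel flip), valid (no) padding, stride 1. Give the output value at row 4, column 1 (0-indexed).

-25

The receptive field on the input at this output position is [3 5 1 / -7 -8 7 / 0 -6 -4]. Elementwise product with the kernel and sum: 3·-2 + -7·1 + -8·1 + 7·2 + -6·1 + -4·3.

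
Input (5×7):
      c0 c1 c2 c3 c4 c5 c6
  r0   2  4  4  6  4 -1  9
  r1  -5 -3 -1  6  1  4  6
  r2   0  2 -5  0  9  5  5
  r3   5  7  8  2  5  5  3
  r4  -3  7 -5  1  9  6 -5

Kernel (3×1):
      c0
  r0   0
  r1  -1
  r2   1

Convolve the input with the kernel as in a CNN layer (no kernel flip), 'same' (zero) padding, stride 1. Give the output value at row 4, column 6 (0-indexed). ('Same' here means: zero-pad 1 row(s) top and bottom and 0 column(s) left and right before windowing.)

The receptive field on the zero-padded input at this output position is [3 / -5 / 0]. Elementwise product with the kernel and sum: -5·-1 + 0·1.

5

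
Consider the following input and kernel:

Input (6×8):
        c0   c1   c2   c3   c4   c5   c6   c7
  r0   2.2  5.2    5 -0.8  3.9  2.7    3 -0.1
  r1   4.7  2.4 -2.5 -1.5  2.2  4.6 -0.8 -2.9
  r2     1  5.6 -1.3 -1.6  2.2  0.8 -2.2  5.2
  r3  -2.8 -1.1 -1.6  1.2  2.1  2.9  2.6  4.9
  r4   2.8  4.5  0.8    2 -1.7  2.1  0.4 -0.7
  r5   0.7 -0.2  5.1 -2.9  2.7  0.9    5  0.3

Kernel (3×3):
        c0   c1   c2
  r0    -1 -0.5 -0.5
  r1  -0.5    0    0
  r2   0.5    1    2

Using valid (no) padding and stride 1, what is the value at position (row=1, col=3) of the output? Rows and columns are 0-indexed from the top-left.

The receptive field on the input at this output position is [-1.5 2.2 4.6 / -1.6 2.2 0.8 / 1.2 2.1 2.9]. Elementwise product with the kernel and sum: -1.5·-1 + 2.2·-0.5 + 4.6·-0.5 + -1.6·-0.5 + 1.2·0.5 + 2.1·1 + 2.9·2.

7.4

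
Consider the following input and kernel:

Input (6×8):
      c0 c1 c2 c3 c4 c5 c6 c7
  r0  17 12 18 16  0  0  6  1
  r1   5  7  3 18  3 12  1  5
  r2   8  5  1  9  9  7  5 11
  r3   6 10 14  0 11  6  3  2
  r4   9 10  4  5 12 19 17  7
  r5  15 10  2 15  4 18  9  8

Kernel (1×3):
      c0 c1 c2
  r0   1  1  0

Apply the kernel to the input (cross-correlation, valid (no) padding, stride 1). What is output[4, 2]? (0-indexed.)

9

The receptive field on the input at this output position is [4 5 12]. Elementwise product with the kernel and sum: 4·1 + 5·1.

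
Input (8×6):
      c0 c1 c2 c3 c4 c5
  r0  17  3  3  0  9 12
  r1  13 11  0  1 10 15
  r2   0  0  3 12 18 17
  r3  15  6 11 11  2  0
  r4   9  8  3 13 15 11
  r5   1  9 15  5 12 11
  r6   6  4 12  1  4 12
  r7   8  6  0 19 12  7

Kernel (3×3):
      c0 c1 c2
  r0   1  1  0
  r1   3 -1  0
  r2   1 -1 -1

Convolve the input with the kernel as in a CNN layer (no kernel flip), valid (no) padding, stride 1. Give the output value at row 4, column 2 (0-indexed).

The receptive field on the input at this output position is [3 13 15 / 15 5 12 / 12 1 4]. Elementwise product with the kernel and sum: 3·1 + 13·1 + 15·3 + 5·-1 + 12·1 + 1·-1 + 4·-1.

63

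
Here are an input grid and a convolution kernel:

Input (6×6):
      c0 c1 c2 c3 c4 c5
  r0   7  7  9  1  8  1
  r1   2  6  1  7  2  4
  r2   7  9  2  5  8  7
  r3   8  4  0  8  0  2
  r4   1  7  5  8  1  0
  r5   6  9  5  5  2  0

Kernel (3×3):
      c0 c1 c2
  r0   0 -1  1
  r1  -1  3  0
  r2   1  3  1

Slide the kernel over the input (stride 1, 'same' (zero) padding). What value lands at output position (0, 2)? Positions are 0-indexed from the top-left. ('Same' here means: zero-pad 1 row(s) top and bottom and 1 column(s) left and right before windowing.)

The receptive field on the zero-padded input at this output position is [0 0 0 / 7 9 1 / 6 1 7]. Elementwise product with the kernel and sum: 0·-1 + 0·1 + 7·-1 + 9·3 + 6·1 + 1·3 + 7·1.

36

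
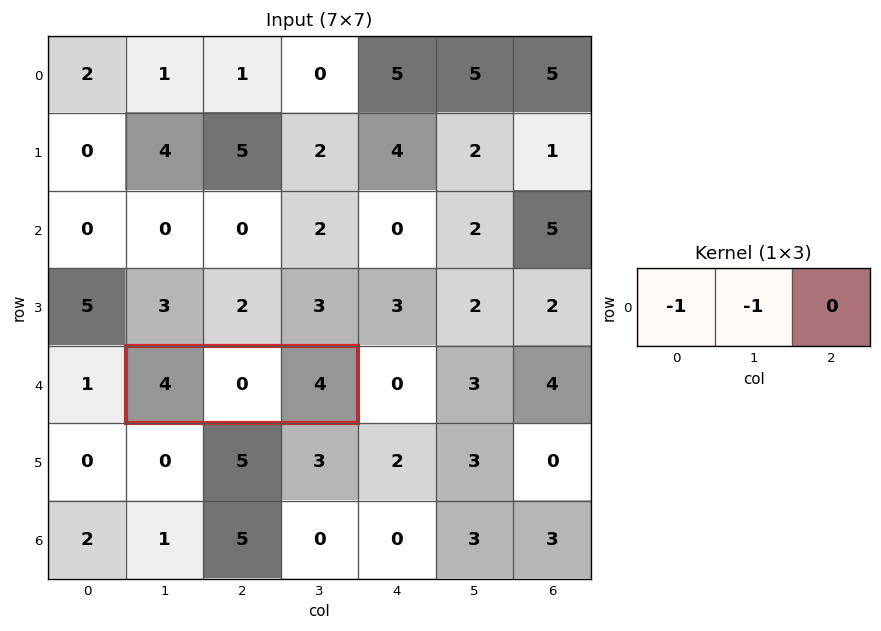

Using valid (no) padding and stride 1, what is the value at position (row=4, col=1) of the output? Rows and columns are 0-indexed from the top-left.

The receptive field on the input at this output position is [4 0 4]. Elementwise product with the kernel and sum: 4·-1 + 0·-1.

-4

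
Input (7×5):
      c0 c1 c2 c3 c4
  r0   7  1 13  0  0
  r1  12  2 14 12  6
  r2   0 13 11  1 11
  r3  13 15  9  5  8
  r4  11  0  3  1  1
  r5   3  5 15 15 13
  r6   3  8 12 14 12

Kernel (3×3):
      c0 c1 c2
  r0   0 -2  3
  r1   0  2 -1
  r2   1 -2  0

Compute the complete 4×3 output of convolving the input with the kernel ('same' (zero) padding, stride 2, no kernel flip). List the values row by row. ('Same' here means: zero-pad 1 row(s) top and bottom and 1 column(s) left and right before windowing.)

-11 0 0
-57 26 -1
35 -23 -25
7 25 -2

Output[0,0]: The receptive field on the zero-padded input at this output position is [0 0 0 / 0 7 1 / 0 12 2]. Elementwise product with the kernel and sum: 0·-2 + 0·3 + 7·2 + 1·-1 + 0·1 + 12·-2.
Output[0,1]: The receptive field on the zero-padded input at this output position is [0 0 0 / 1 13 0 / 2 14 12]. Elementwise product with the kernel and sum: 0·-2 + 0·3 + 13·2 + 0·-1 + 2·1 + 14·-2.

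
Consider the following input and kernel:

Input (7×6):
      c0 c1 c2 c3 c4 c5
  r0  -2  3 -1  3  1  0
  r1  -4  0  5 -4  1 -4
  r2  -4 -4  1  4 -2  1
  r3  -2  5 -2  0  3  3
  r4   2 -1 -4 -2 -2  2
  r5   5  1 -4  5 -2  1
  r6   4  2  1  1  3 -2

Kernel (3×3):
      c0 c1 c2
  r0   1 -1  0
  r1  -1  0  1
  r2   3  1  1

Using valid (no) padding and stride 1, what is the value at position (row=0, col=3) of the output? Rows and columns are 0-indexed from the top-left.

13

The receptive field on the input at this output position is [3 1 0 / -4 1 -4 / 4 -2 1]. Elementwise product with the kernel and sum: 3·1 + 1·-1 + -4·-1 + -4·1 + 4·3 + -2·1 + 1·1.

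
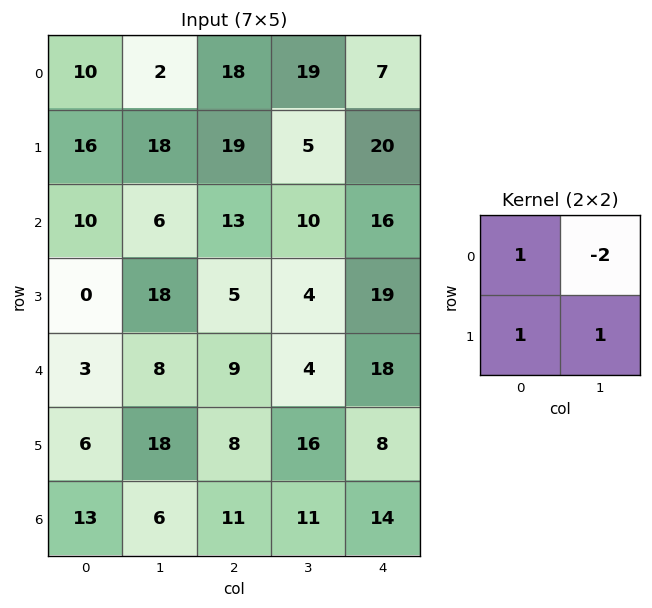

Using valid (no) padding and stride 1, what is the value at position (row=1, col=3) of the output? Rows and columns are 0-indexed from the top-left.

The receptive field on the input at this output position is [5 20 / 10 16]. Elementwise product with the kernel and sum: 5·1 + 20·-2 + 10·1 + 16·1.

-9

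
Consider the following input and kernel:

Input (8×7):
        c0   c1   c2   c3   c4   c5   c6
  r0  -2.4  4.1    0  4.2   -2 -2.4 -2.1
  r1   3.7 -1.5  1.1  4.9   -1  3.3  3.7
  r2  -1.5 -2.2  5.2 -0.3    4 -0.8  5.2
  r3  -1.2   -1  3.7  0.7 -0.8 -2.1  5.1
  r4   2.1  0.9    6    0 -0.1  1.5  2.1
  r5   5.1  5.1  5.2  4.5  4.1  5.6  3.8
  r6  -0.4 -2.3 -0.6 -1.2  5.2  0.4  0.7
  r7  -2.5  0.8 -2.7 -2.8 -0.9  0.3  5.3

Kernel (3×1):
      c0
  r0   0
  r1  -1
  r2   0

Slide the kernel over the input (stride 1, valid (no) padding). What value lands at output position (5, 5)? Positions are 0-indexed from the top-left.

The receptive field on the input at this output position is [5.6 / 0.4 / 0.3]. Elementwise product with the kernel and sum: 0.4·-1.

-0.4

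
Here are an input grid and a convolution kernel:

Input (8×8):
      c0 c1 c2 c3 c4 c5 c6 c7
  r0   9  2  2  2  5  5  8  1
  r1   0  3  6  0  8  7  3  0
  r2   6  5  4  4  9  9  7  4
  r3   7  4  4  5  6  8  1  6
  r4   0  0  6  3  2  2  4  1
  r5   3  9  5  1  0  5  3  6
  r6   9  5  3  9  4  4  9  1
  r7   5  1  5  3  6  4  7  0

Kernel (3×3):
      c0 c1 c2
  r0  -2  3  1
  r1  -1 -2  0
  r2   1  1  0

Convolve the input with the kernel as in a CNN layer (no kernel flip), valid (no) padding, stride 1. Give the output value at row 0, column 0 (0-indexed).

-5

The receptive field on the input at this output position is [9 2 2 / 0 3 6 / 6 5 4]. Elementwise product with the kernel and sum: 9·-2 + 2·3 + 2·1 + 0·-1 + 3·-2 + 6·1 + 5·1.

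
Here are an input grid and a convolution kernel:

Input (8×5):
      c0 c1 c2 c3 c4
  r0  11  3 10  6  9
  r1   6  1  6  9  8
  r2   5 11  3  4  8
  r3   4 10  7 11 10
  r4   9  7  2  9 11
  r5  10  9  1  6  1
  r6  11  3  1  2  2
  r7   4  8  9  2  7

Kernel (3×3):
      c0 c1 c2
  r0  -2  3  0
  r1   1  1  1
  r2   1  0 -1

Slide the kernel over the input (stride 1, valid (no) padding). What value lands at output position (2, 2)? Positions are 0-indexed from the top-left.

25

The receptive field on the input at this output position is [3 4 8 / 7 11 10 / 2 9 11]. Elementwise product with the kernel and sum: 3·-2 + 4·3 + 7·1 + 11·1 + 10·1 + 2·1 + 11·-1.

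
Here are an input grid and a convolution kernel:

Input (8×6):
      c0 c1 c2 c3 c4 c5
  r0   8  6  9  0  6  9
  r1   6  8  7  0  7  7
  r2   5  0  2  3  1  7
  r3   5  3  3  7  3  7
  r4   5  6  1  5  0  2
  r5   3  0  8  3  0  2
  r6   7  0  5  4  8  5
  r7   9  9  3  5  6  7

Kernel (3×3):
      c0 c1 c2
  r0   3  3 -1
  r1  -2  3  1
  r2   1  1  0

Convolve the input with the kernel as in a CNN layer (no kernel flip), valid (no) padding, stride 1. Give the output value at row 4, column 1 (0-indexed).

The receptive field on the input at this output position is [6 1 5 / 0 8 3 / 0 5 4]. Elementwise product with the kernel and sum: 6·3 + 1·3 + 5·-1 + 0·-2 + 8·3 + 3·1 + 0·1 + 5·1.

48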